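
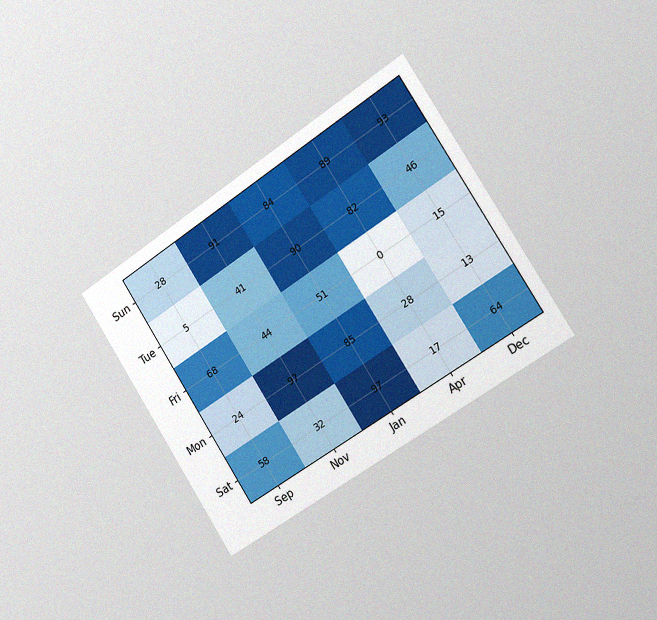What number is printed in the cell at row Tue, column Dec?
46

The chart is tilted about 33° counter-clockwise and viewed slightly from the right, with some photo noise. The (Tue, Dec) cell reads 46.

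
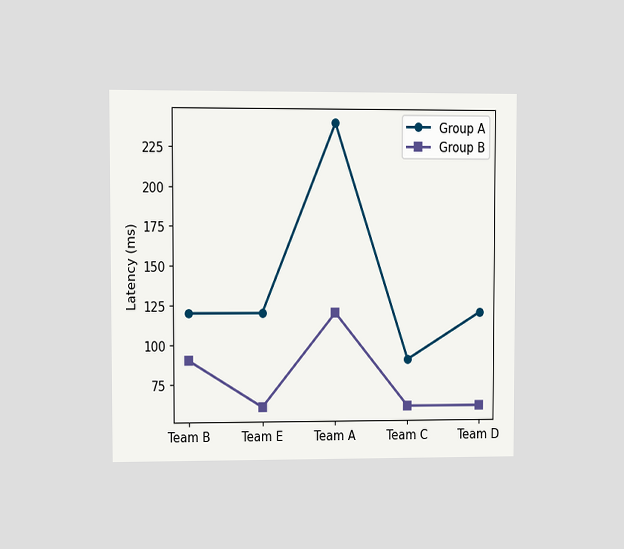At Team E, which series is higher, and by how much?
Group A, by 60ms

The chart is viewed at a slight angle. At Team E, Group A sits above the other line by 60ms.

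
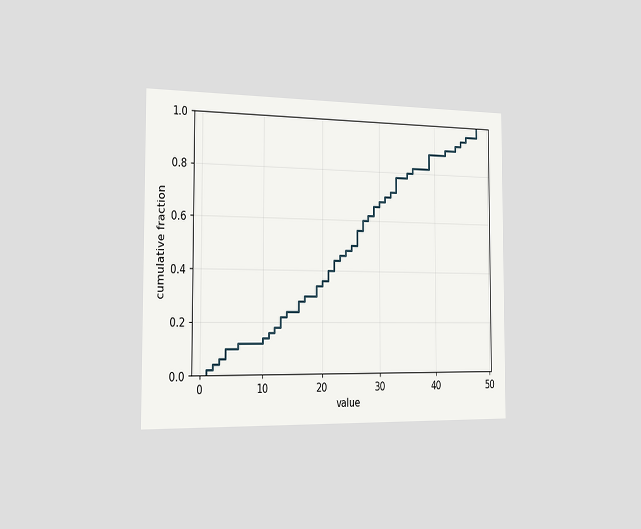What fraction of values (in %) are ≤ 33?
The chart is viewed slightly from the left. At x=33 the ECDF step is at 78%.

78%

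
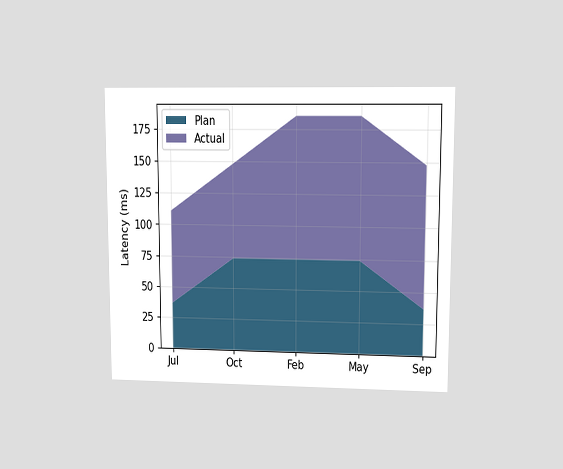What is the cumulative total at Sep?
148ms

The chart is viewed at a slight angle. The stacked total at Sep reaches 148ms.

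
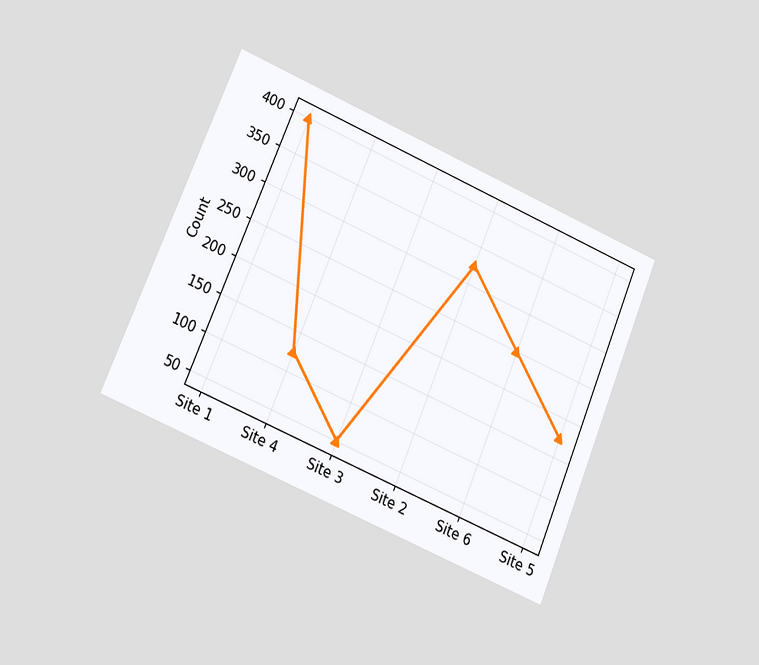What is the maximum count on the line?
400

The chart is tilted about 23° clockwise and viewed at a slight angle. The highest point is at Site 1, and reading across to the y-axis gives 400.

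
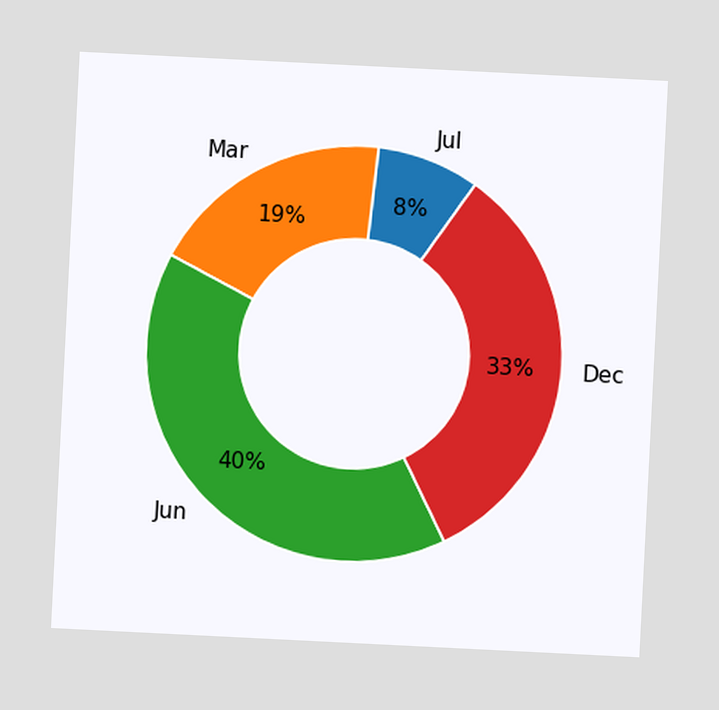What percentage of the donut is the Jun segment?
40%

The chart is tilted about 3° clockwise. The Jun segment takes up 40% of the ring.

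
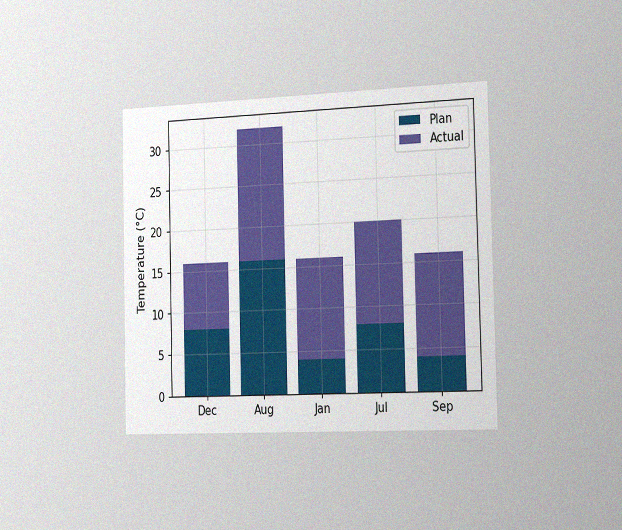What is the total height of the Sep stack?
16°C

The chart is viewed slightly from the right, with some photo noise. The Sep stack's top reaches 16°C on the y-axis.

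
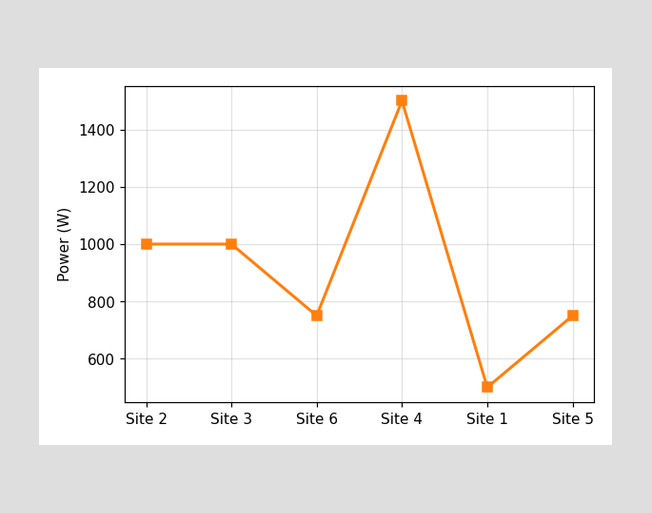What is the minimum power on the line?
500W

The lowest point is at Site 1, and reading across to the y-axis gives 500W.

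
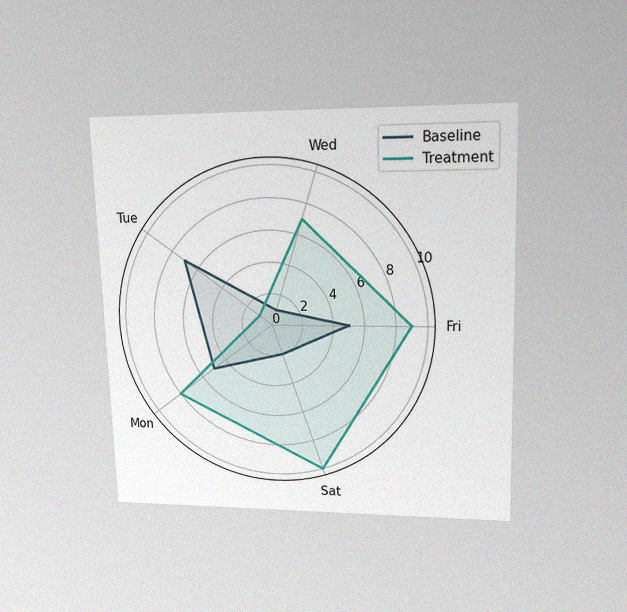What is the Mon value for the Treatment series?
The chart is viewed at a slight angle, with some photo noise. On the Mon axis, Treatment reaches 8.

8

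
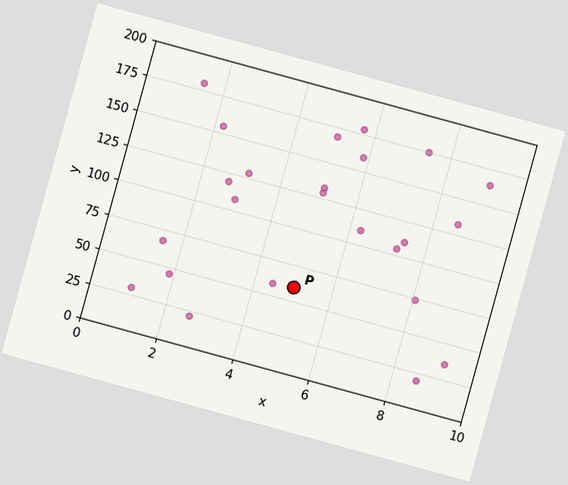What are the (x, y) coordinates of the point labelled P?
The chart is tilted about 15° clockwise. Following the gridlines from P to each axis, P sits at (5, 60).

(5, 60)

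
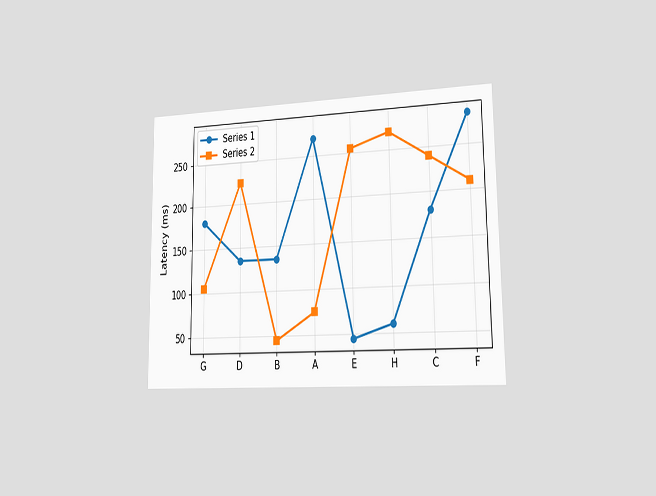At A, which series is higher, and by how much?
The chart is viewed slightly from the right. At A, Series 1 sits above the other line by 195ms.

Series 1, by 195ms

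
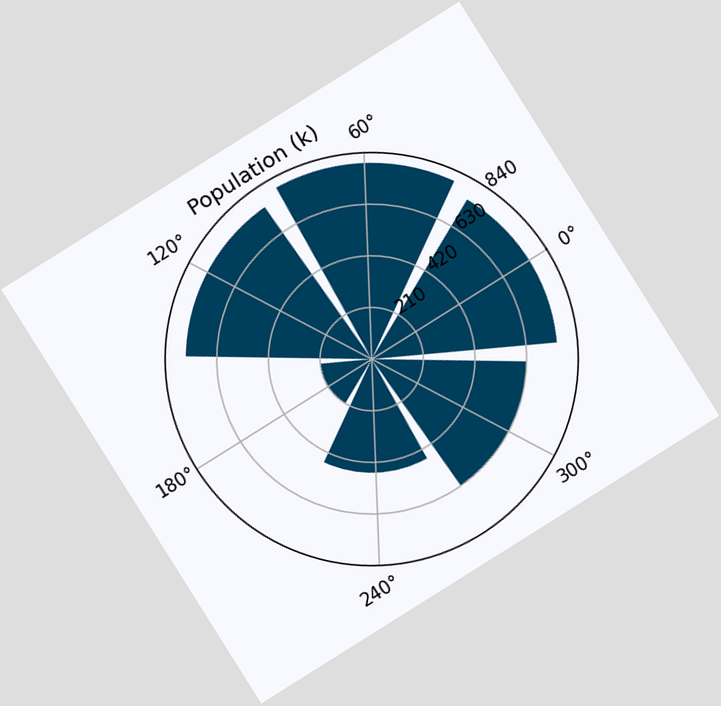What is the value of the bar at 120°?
The chart is tilted about 32° counter-clockwise. The bar at 120° reaches 756k on the radial axis.

756k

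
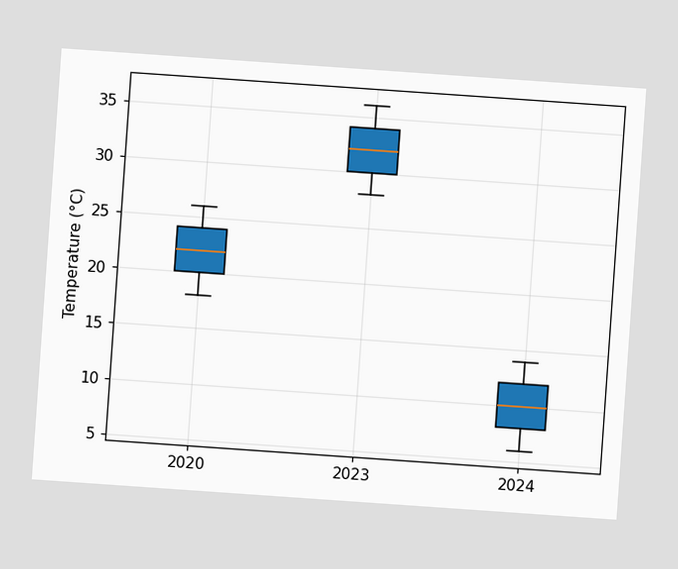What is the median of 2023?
The chart is tilted about 4° clockwise. The median line in the 2023 box sits at 32°C.

32°C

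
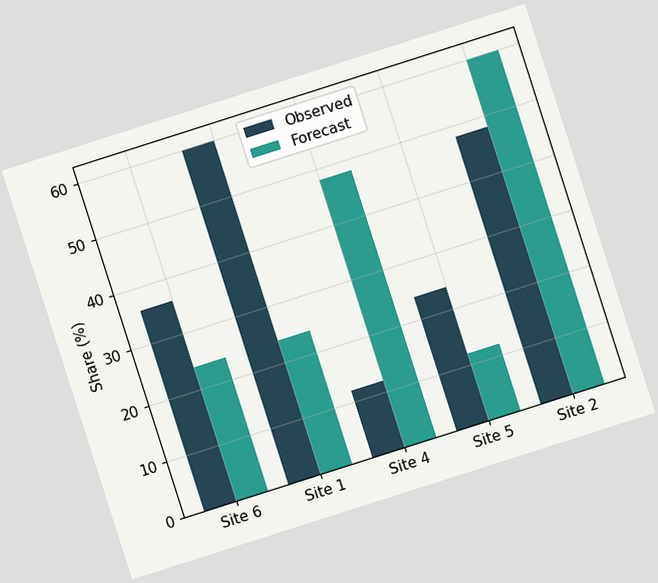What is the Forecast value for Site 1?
24%

The chart is tilted about 18° counter-clockwise. The Forecast bar at Site 1 reaches 24% on the y-axis.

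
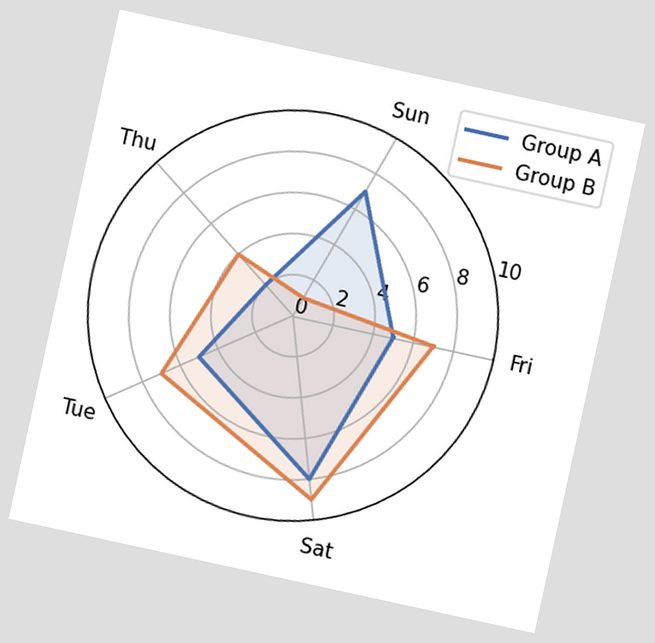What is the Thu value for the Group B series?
4

The chart is tilted about 12° clockwise. On the Thu axis, Group B reaches 4.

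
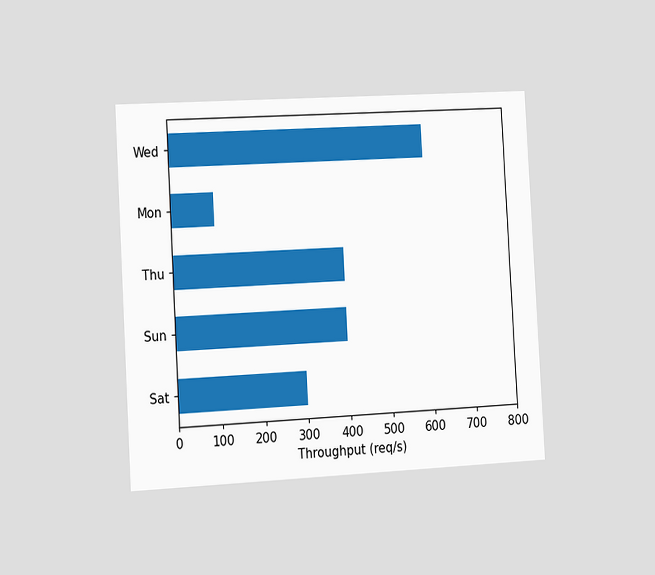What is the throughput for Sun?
400req/s

The chart is tilted about 3° counter-clockwise and viewed slightly from the left. Reading along the chart's x-axis, the Sun bar reaches 400req/s.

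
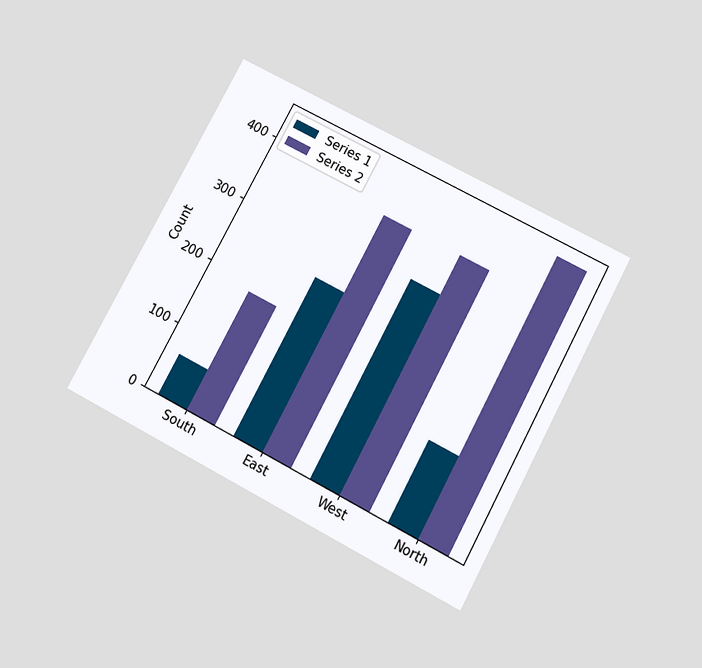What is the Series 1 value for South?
62

The chart is tilted about 28° clockwise and viewed slightly from below. The Series 1 bar at South reaches 62 on the y-axis.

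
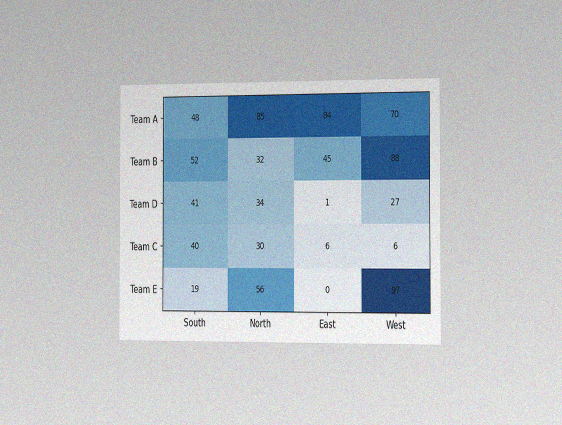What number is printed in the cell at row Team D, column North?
34

The chart is viewed slightly from the right, with some photo noise. The (Team D, North) cell reads 34.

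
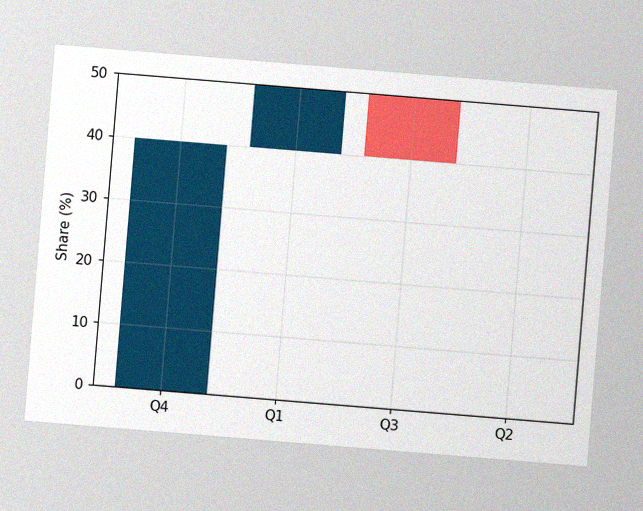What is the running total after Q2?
40%

The chart is tilted about 5° clockwise, with some photo noise. After Q2 the running total reaches 40%.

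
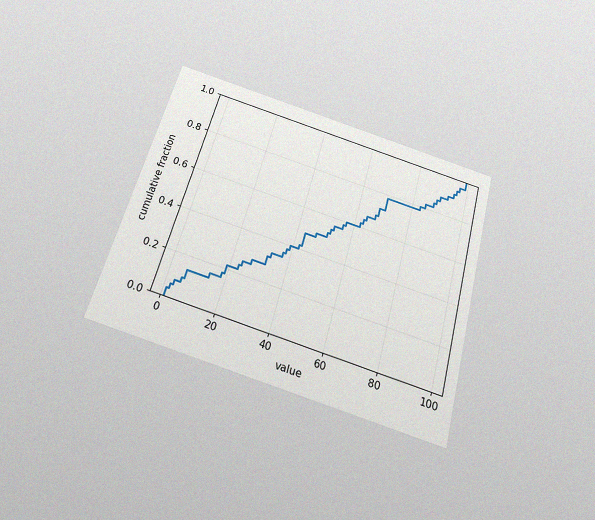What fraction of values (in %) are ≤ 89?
86%

The chart is tilted about 15° clockwise and viewed slightly from below, with some photo noise. At x=89 the ECDF step is at 86%.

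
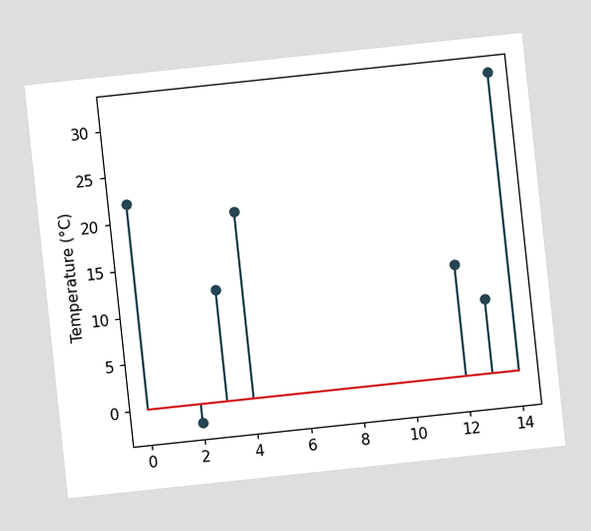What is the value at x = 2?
-2°C

The chart is tilted about 6° counter-clockwise. The stem at x=2 reaches -2°C.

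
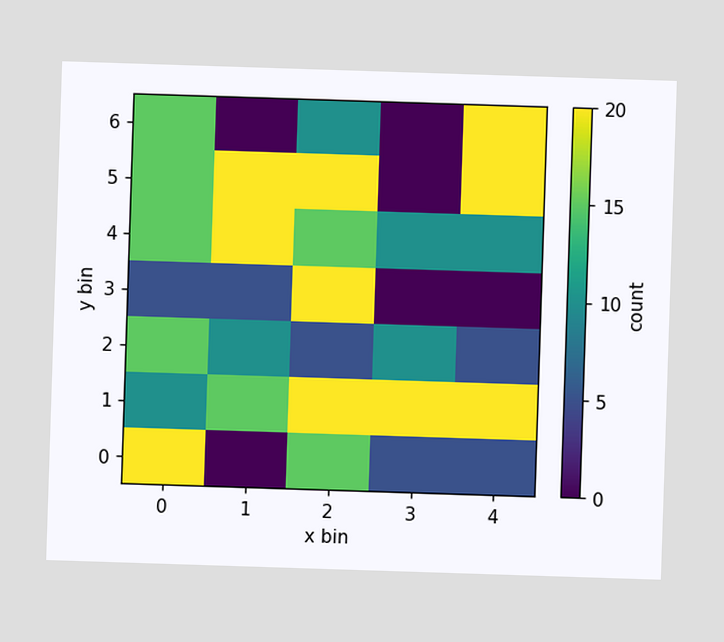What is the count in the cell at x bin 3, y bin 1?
20

Matching the cell (3, 1) against the colorbar gives 20.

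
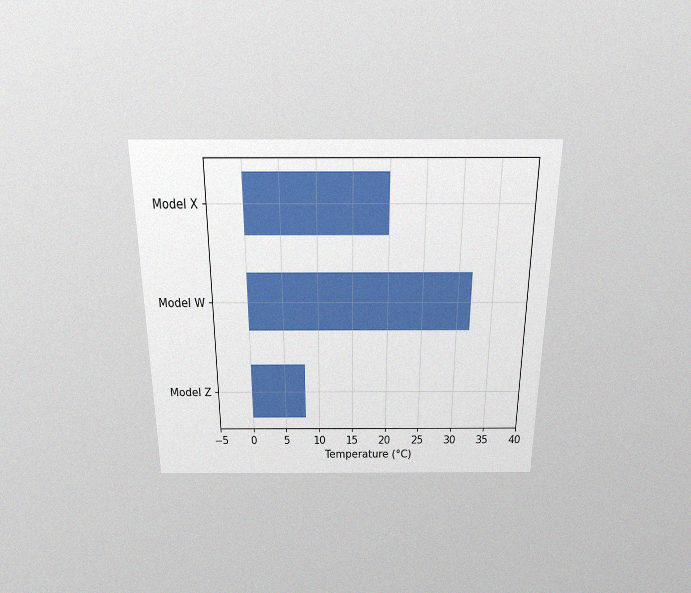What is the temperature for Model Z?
8°C

The chart is viewed slightly from above, with some photo noise. Reading along the chart's x-axis, the Model Z bar reaches 8°C.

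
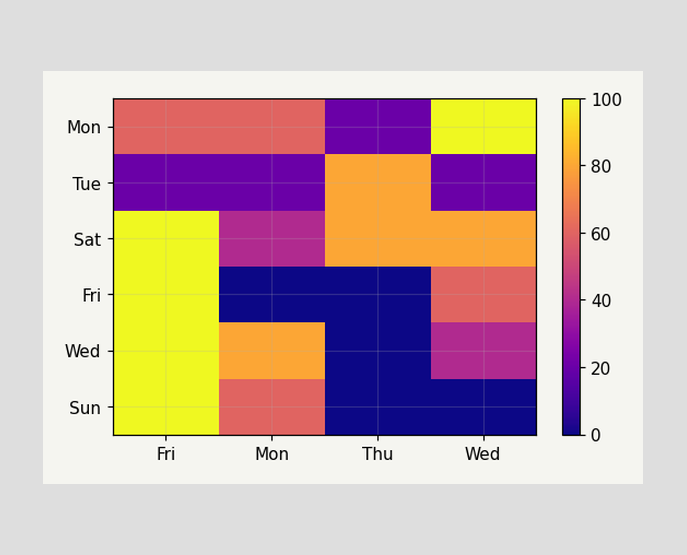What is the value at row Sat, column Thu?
Matching cell (Sat, Thu) against the colorbar gives 80.

80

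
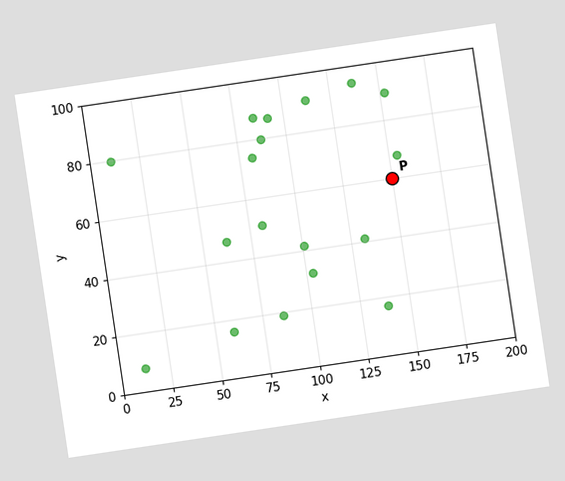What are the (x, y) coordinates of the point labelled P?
The chart is tilted about 8° counter-clockwise. Following the gridlines from P to each axis, P sits at (150, 60).

(150, 60)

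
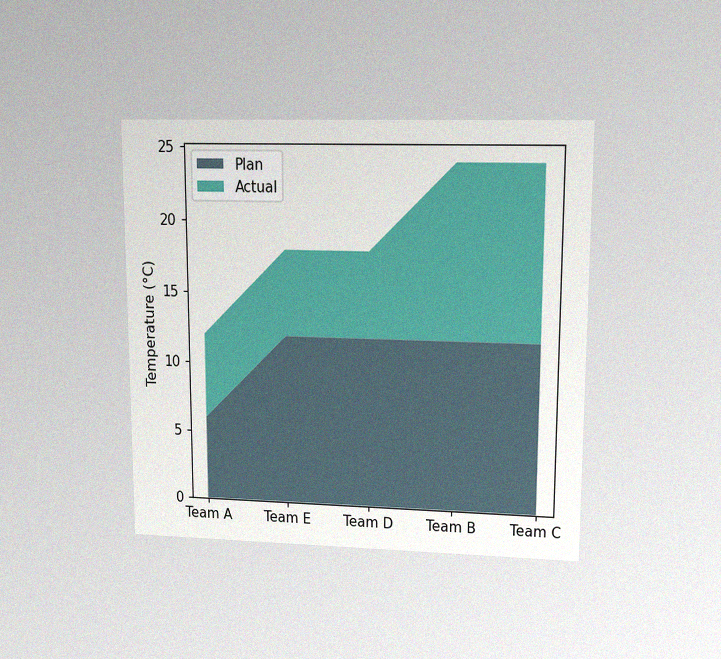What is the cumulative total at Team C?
The chart is viewed at a slight angle, with some photo noise. The stacked total at Team C reaches 24°C.

24°C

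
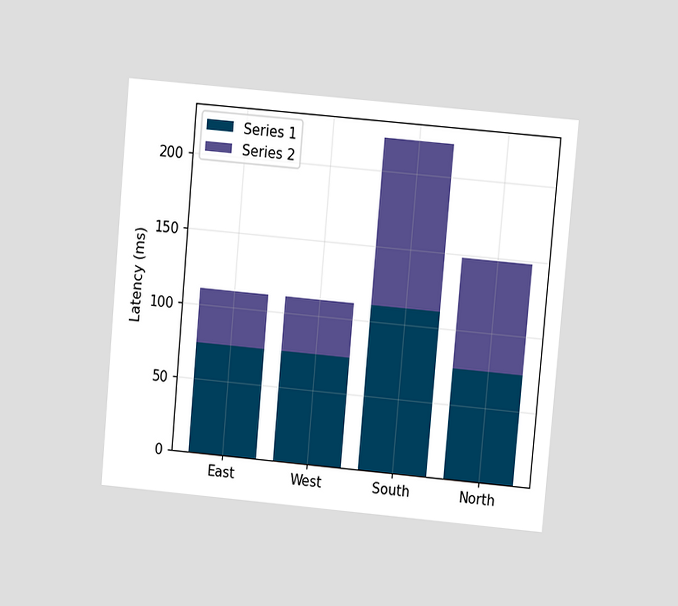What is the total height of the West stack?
111ms

The chart is tilted about 5° clockwise and viewed at a slight angle. The West stack's top reaches 111ms on the y-axis.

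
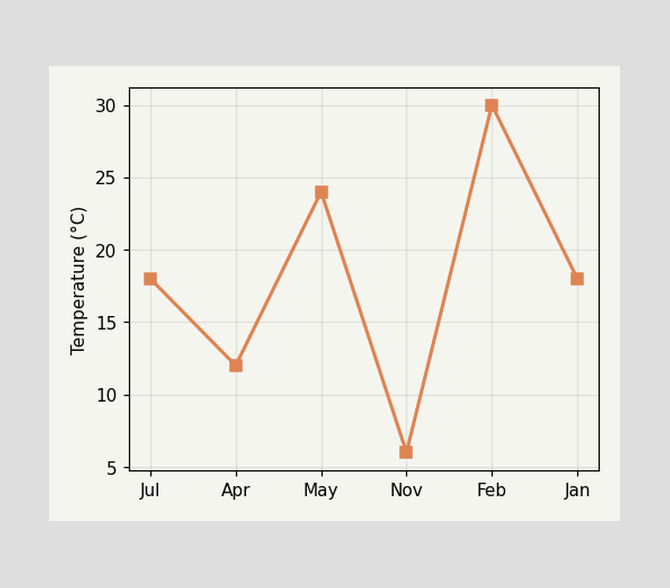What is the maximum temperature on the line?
The highest point is at Feb, and reading across to the y-axis gives 30°C.

30°C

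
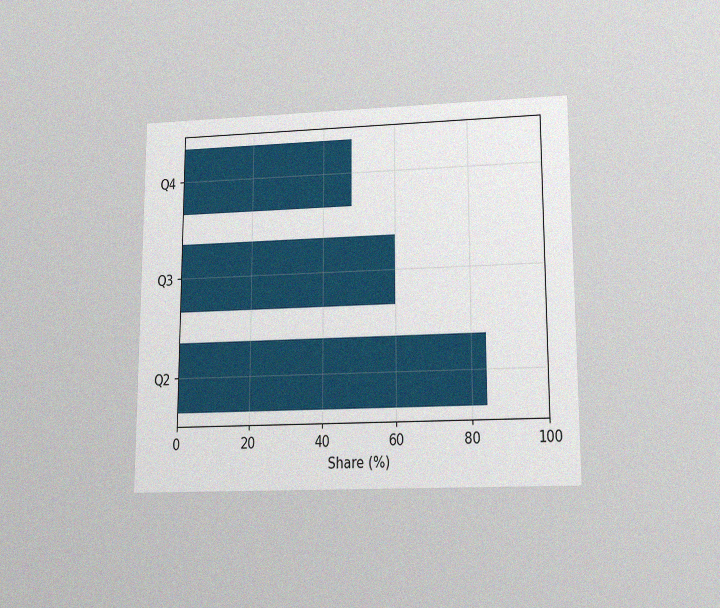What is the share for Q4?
48%

The chart is viewed slightly from below, with some photo noise. Reading along the chart's x-axis, the Q4 bar reaches 48%.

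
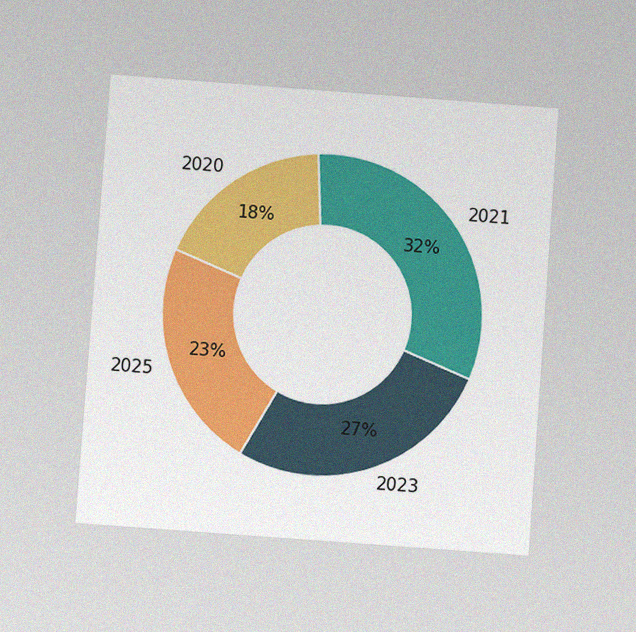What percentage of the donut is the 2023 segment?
27%

The chart is tilted about 4° clockwise and viewed at a slight angle, with some photo noise. The 2023 segment takes up 27% of the ring.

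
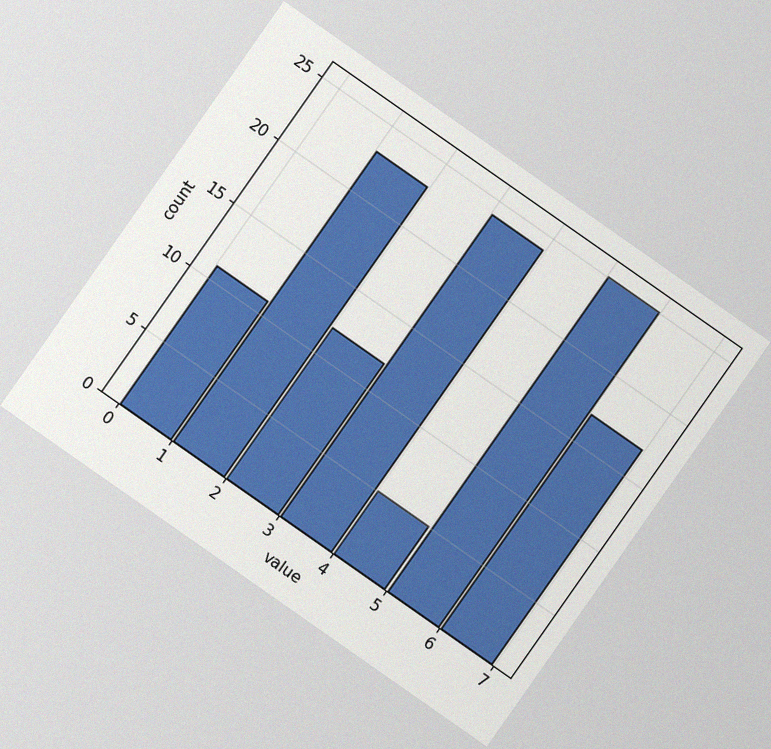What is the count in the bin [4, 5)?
The chart is tilted about 35° clockwise, with some photo noise. The [4, 5) bin has height 5.

5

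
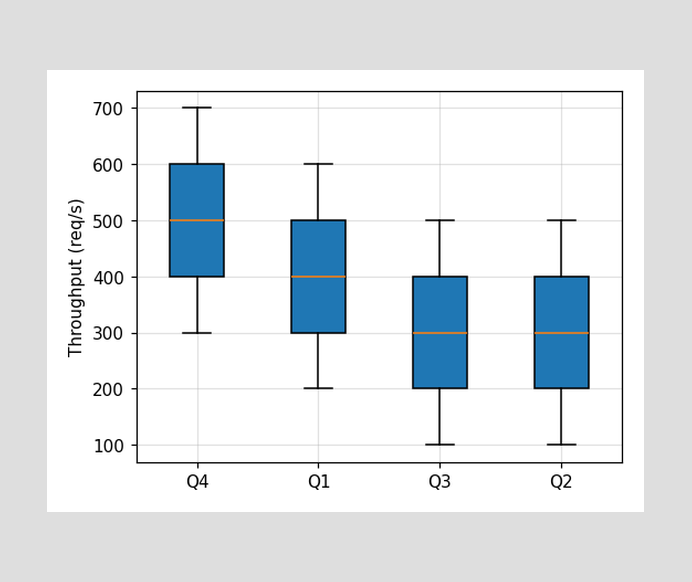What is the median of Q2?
The median line in the Q2 box sits at 300req/s.

300req/s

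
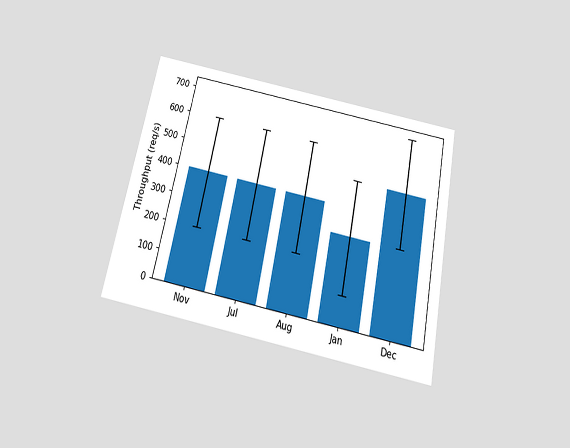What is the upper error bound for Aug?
The chart is tilted about 12° clockwise and viewed slightly from below. The Aug bar's upper whisker reaches 600req/s.

600req/s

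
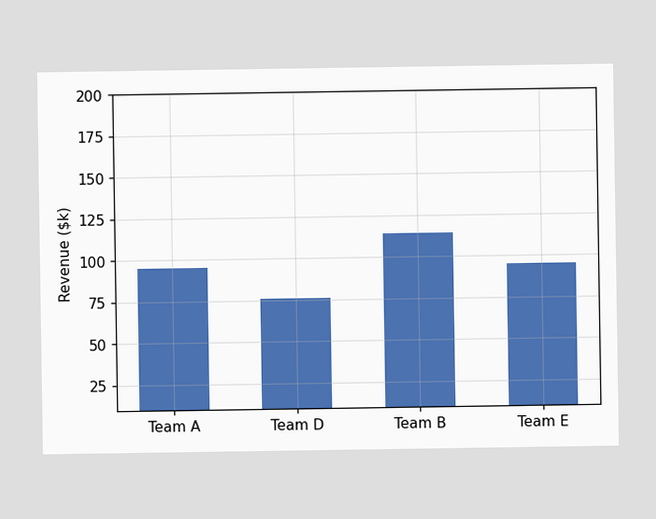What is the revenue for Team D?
$76k

Reading along the chart's y-axis, the Team D bar reaches $76k.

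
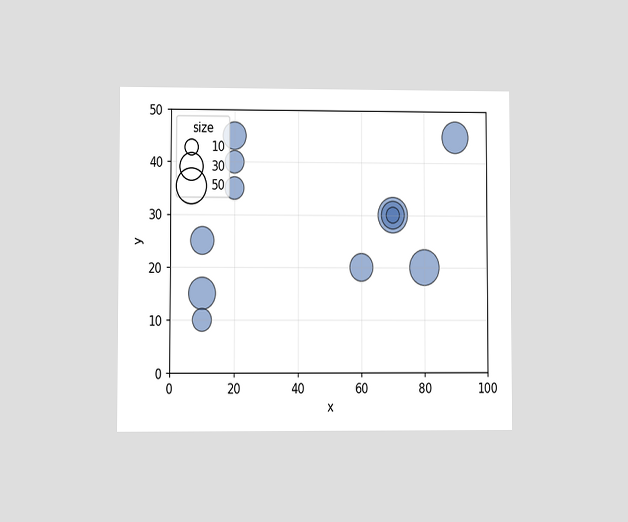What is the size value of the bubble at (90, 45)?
The chart is viewed at a slight angle. Matching the bubble at (90, 45) against the size legend gives 40.

40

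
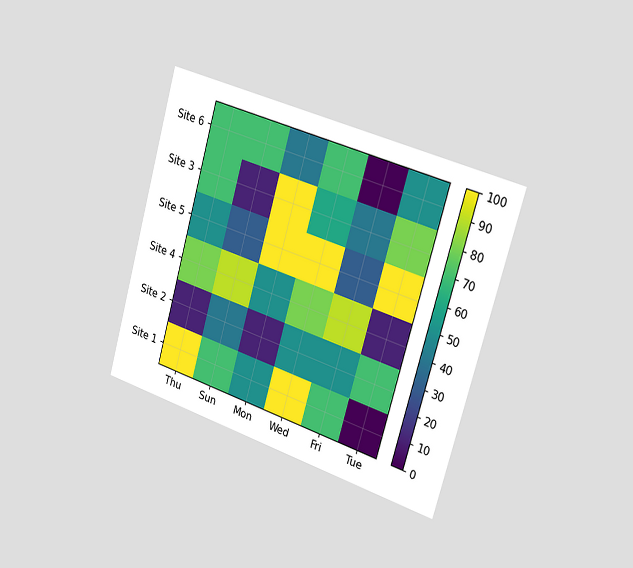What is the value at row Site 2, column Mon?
The chart is tilted about 16° clockwise and viewed slightly from the right. Matching cell (Site 2, Mon) against the colorbar gives 10.

10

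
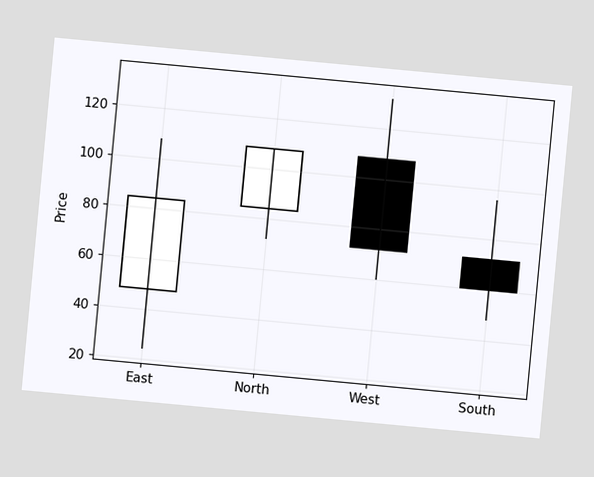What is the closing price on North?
108

The chart is tilted about 5° clockwise. The North candle closes at 108.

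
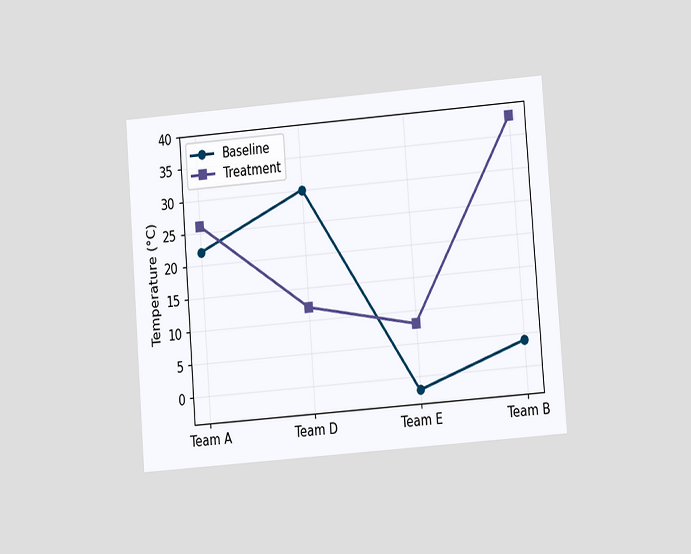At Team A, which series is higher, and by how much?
The chart is tilted about 4° counter-clockwise and viewed at a slight angle. At Team A, Treatment sits above the other line by 4°C.

Treatment, by 4°C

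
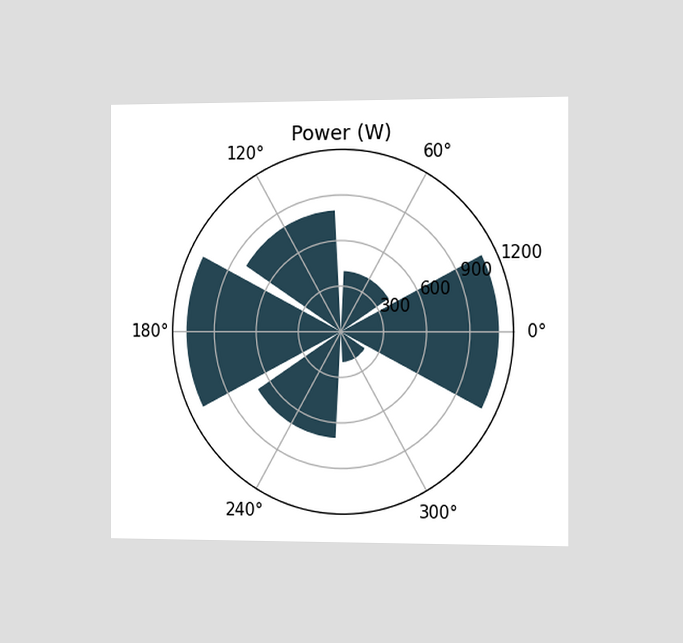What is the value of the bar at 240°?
700W

The chart is viewed slightly from the right. The bar at 240° reaches 700W on the radial axis.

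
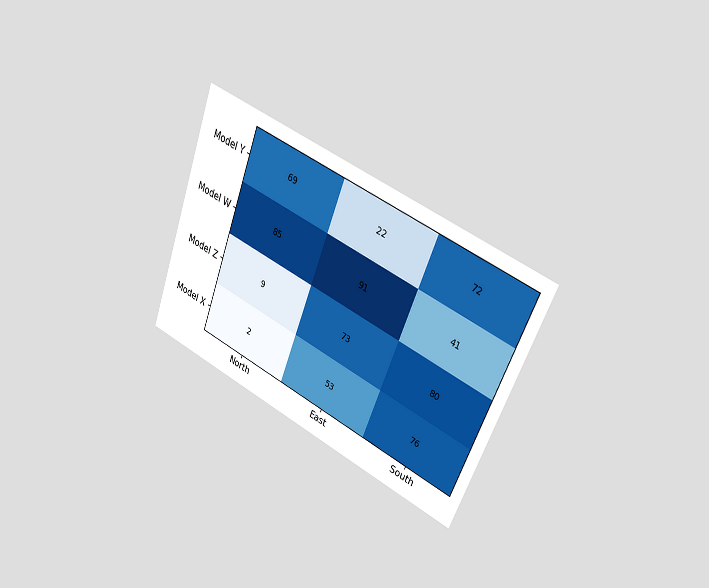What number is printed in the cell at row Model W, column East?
The chart is tilted about 22° clockwise and viewed slightly from the right. The (Model W, East) cell reads 91.

91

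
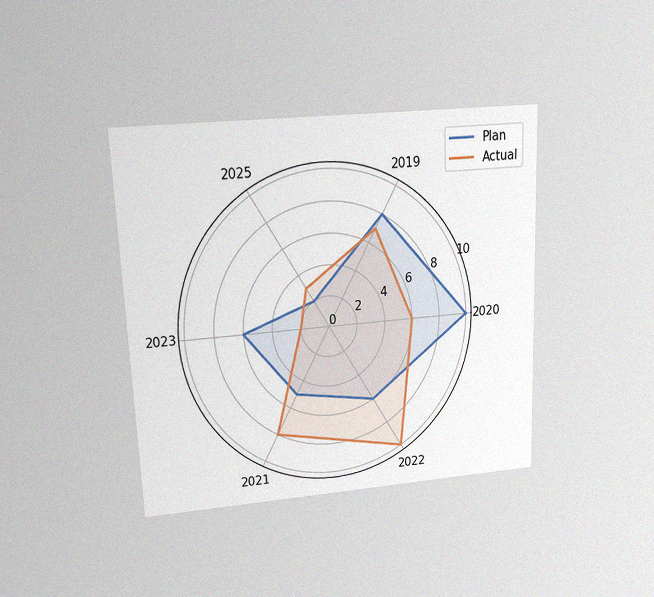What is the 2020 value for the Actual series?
6

The chart is tilted about 2° counter-clockwise and viewed at a slight angle, with some photo noise. On the 2020 axis, Actual reaches 6.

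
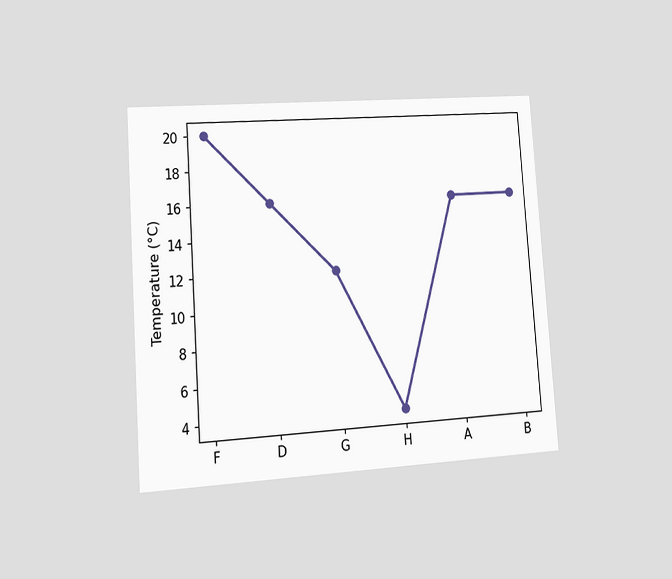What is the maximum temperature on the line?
20°C

The chart is tilted about 4° counter-clockwise and viewed at a slight angle. The highest point is at F, and reading across to the y-axis gives 20°C.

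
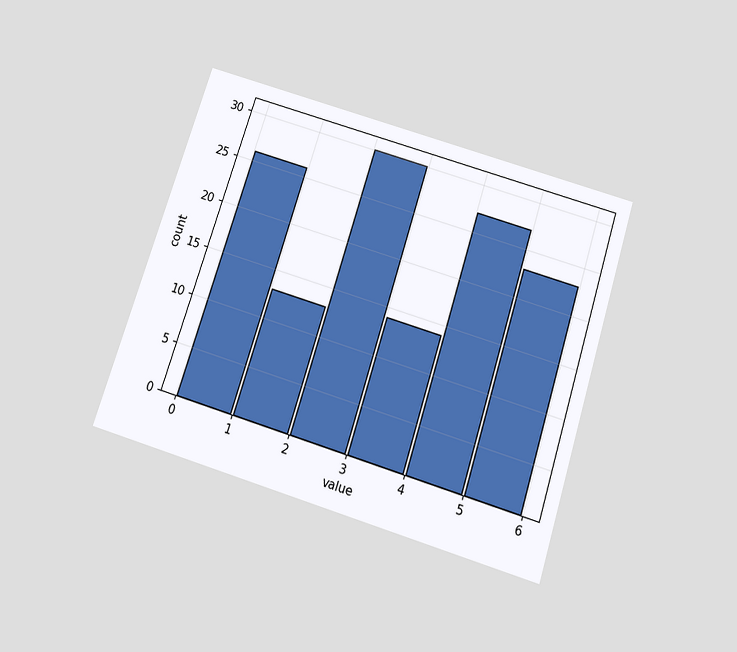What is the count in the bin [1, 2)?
The chart is tilted about 18° clockwise and viewed slightly from below. The [1, 2) bin has height 13.

13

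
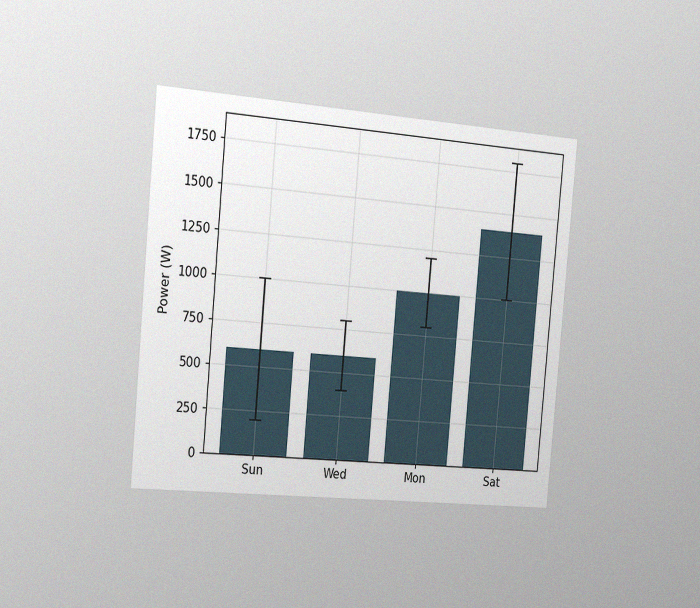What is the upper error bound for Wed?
The chart is tilted about 5° clockwise and viewed slightly from the left, with some photo noise. The Wed bar's upper whisker reaches 800W.

800W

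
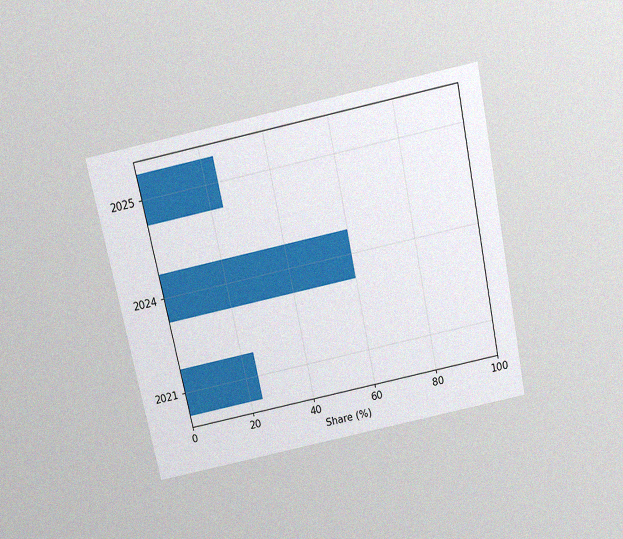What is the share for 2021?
24%

The chart is tilted about 12° counter-clockwise and viewed slightly from above, with some photo noise. Reading along the chart's x-axis, the 2021 bar reaches 24%.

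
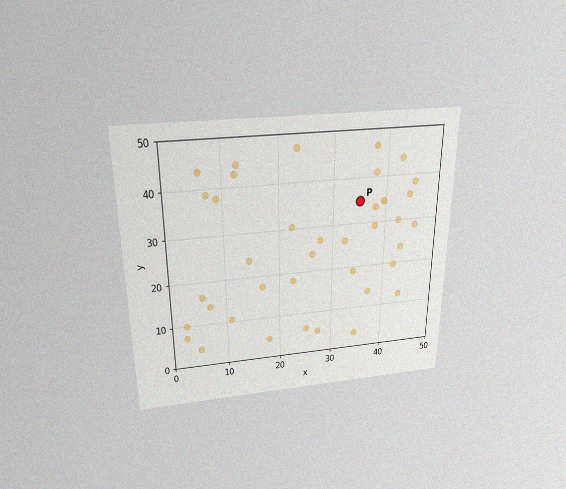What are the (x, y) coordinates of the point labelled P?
The chart is viewed slightly from above, with some photo noise. Following the gridlines from P to each axis, P sits at (35, 35).

(35, 35)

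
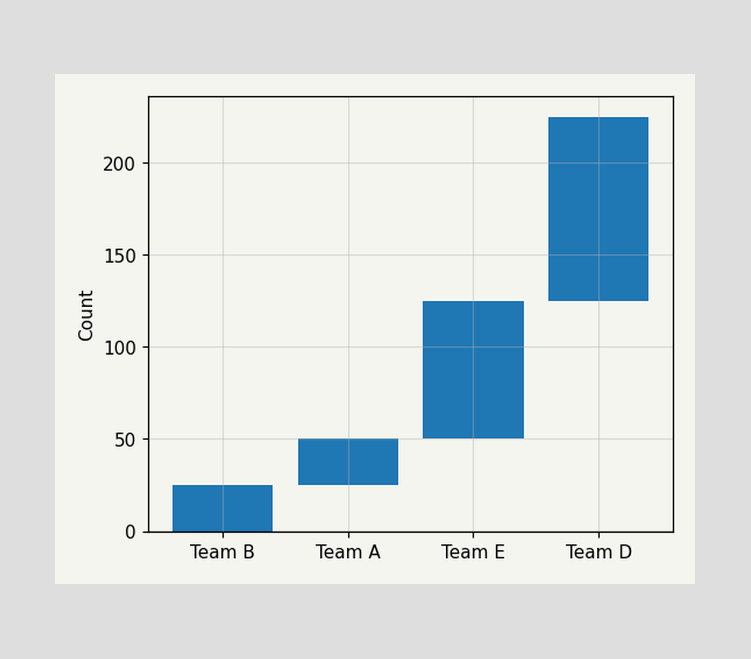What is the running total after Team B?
After Team B the running total reaches 25.

25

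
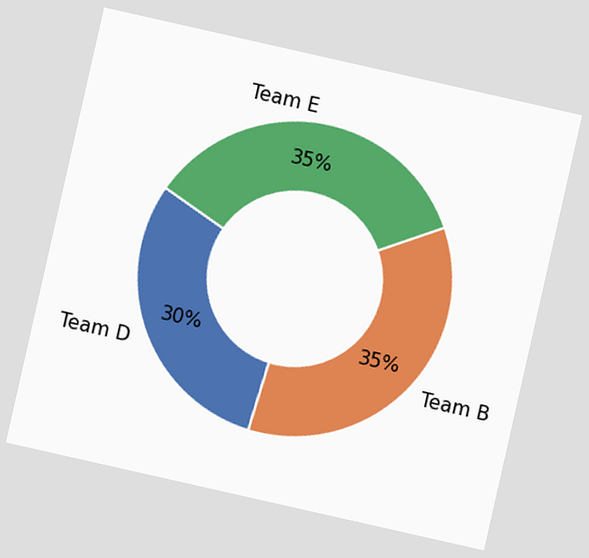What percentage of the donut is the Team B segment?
35%

The chart is tilted about 13° clockwise. The Team B segment takes up 35% of the ring.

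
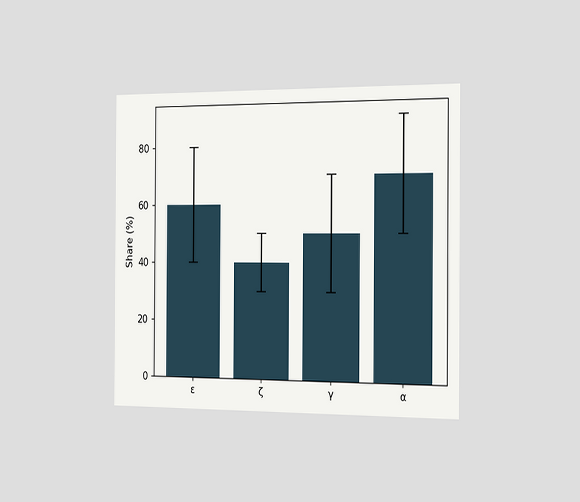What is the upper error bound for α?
90%

The chart is viewed slightly from the right. The α bar's upper whisker reaches 90%.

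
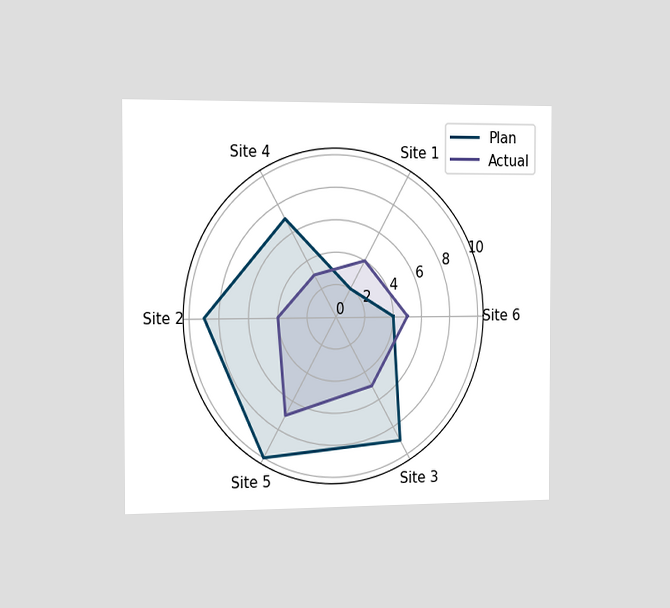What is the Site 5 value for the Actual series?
The chart is viewed slightly from the left. On the Site 5 axis, Actual reaches 7.

7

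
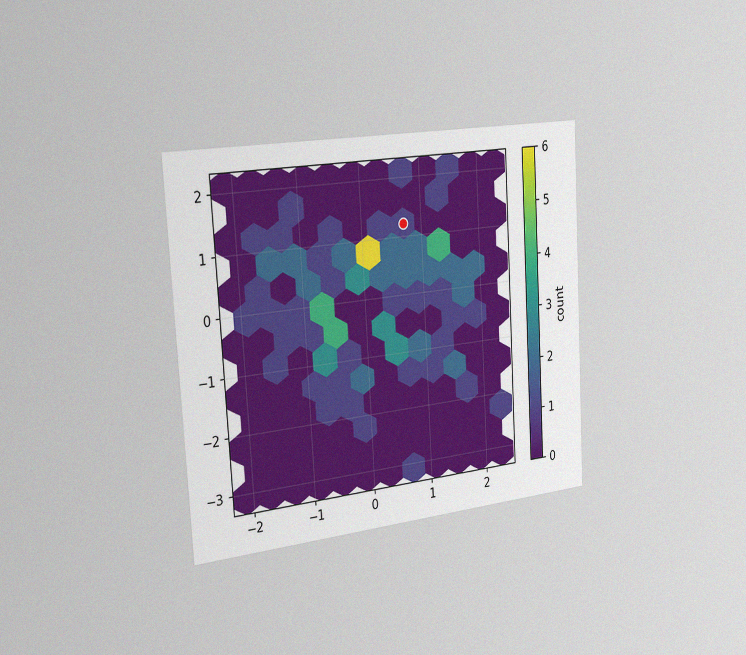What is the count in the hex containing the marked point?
1

The chart is tilted about 3° counter-clockwise and viewed slightly from the left, with some photo noise. The marked hex reads 1 on the colorbar.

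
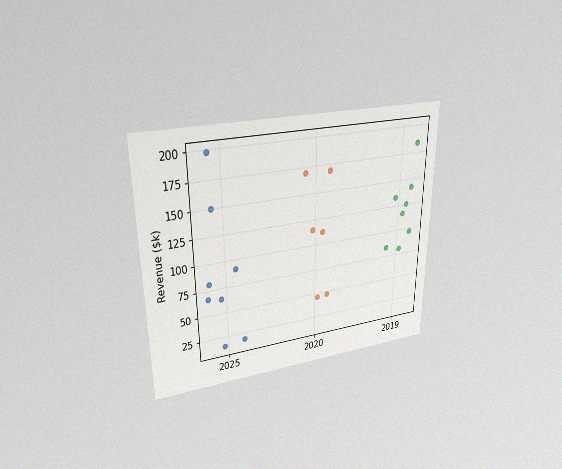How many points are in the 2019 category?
The chart is viewed slightly from above, with some photo noise. Counting the markers in the 2019 column gives 8.

8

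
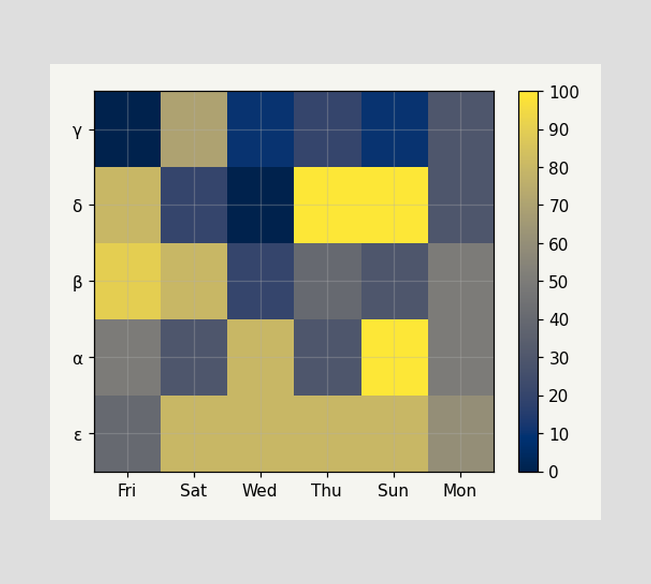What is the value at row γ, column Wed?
Matching cell (γ, Wed) against the colorbar gives 10.

10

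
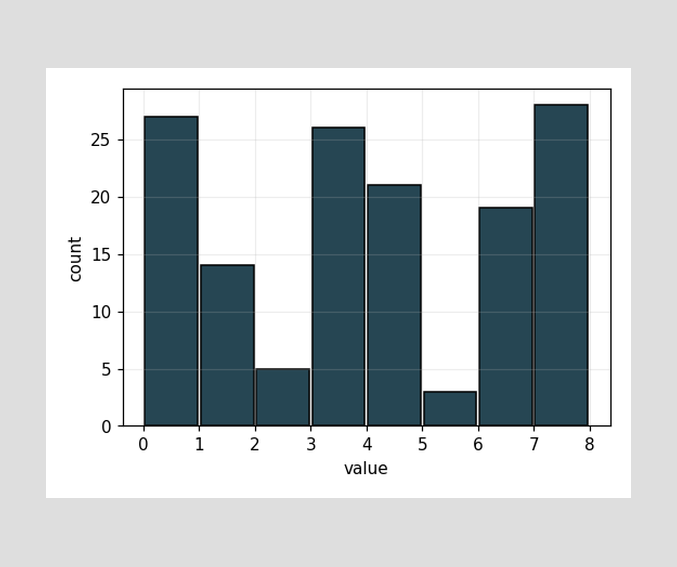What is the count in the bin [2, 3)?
The [2, 3) bin has height 5.

5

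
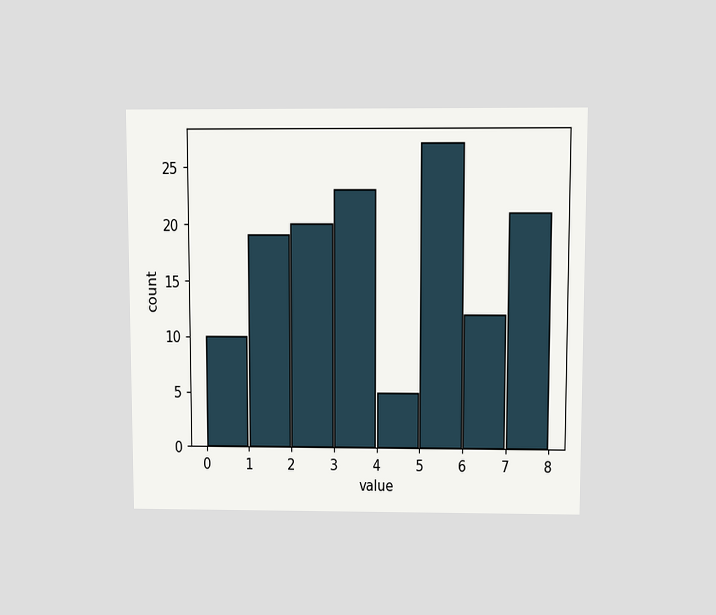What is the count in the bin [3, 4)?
The chart is viewed at a slight angle. The [3, 4) bin has height 23.

23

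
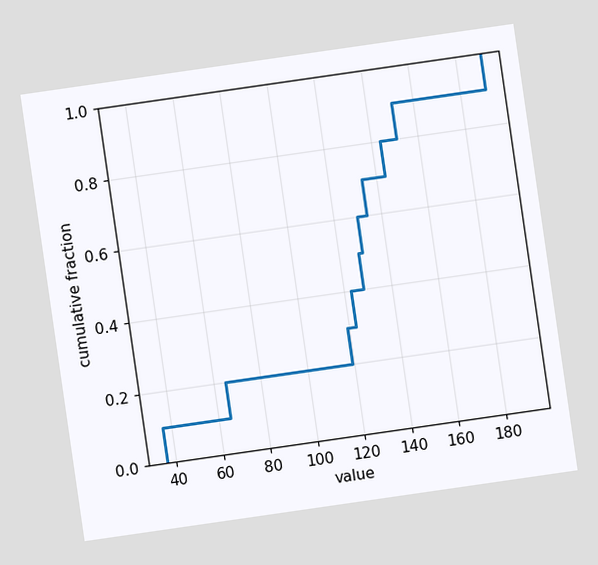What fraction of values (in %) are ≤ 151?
90%

The chart is tilted about 8° counter-clockwise. At x=151 the ECDF step is at 90%.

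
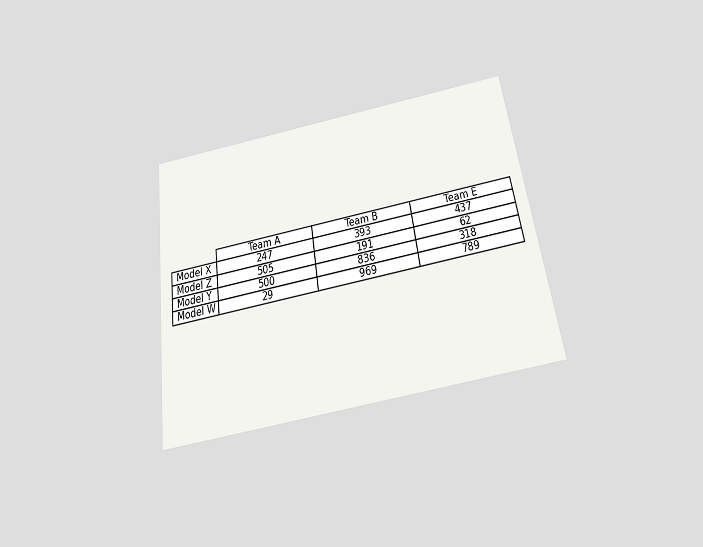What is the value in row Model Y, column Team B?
836

The chart is tilted about 8° counter-clockwise and viewed slightly from below. The (Model Y, Team B) cell reads 836.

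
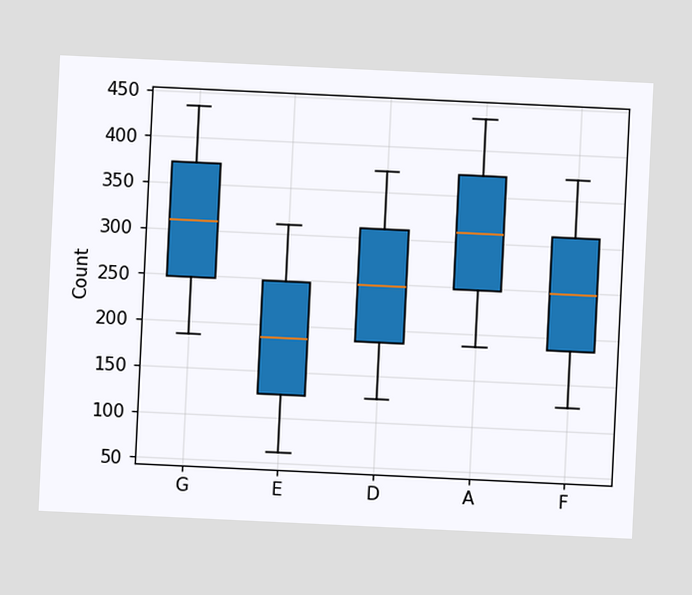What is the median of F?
248

The chart is tilted about 3° clockwise. The median line in the F box sits at 248.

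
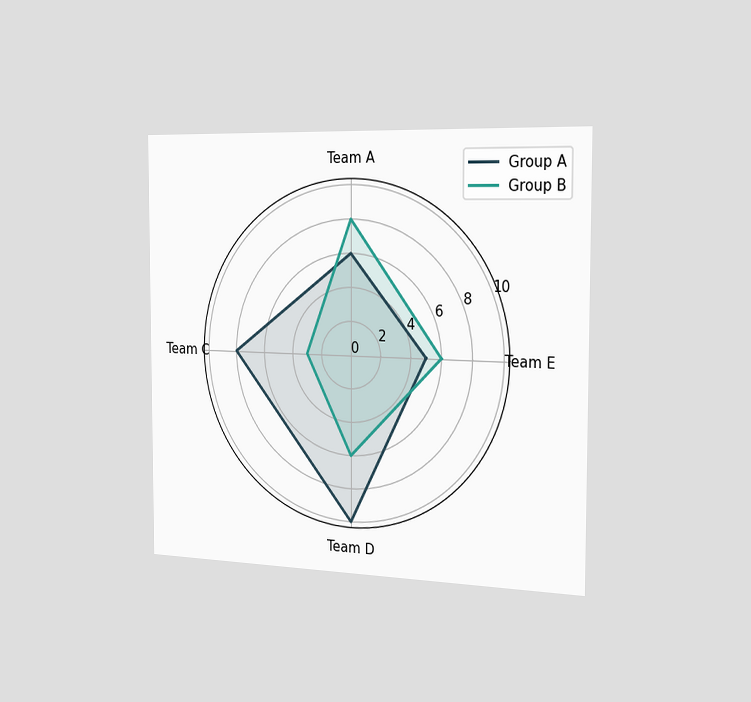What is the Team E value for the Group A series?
The chart is viewed slightly from the right. On the Team E axis, Group A reaches 5.

5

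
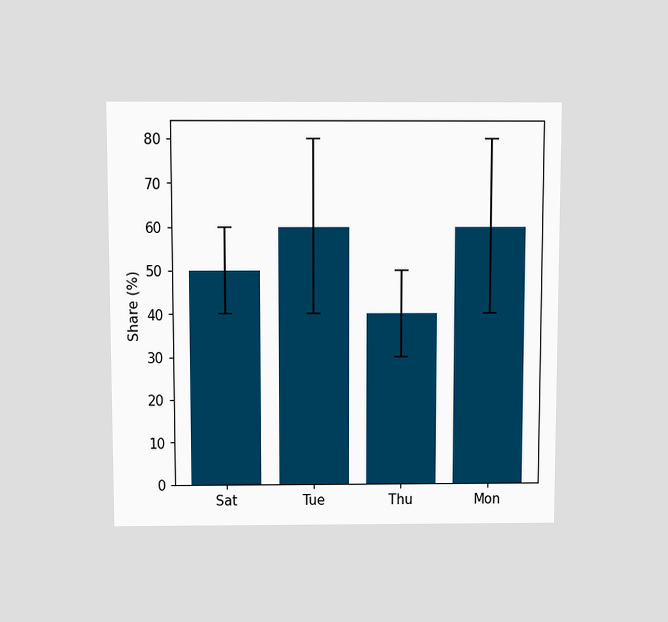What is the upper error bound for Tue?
The chart is viewed slightly from above. The Tue bar's upper whisker reaches 80%.

80%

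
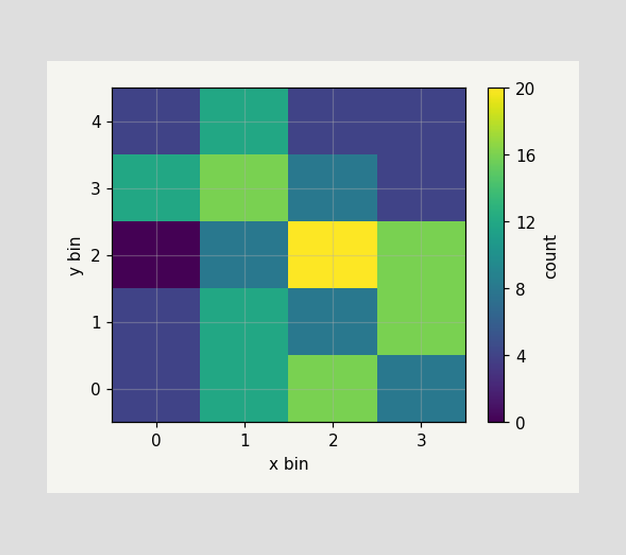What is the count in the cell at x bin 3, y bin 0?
8

Matching the cell (3, 0) against the colorbar gives 8.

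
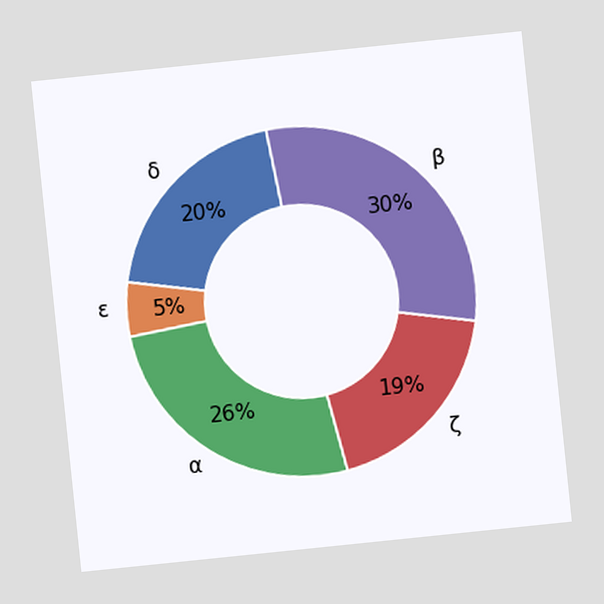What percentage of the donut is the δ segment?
The chart is tilted about 6° counter-clockwise. The δ segment takes up 20% of the ring.

20%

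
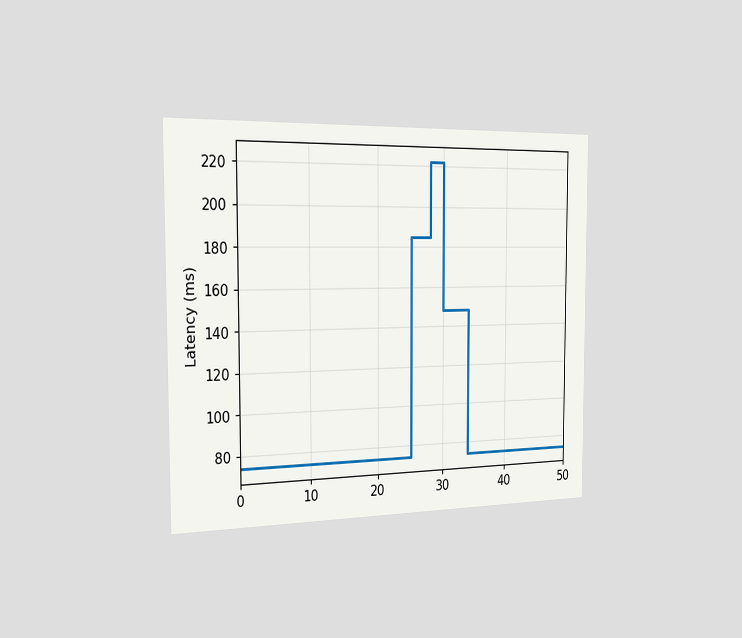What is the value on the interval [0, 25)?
74ms

The chart is viewed slightly from the left. On [0, 25) the step sits at 74ms.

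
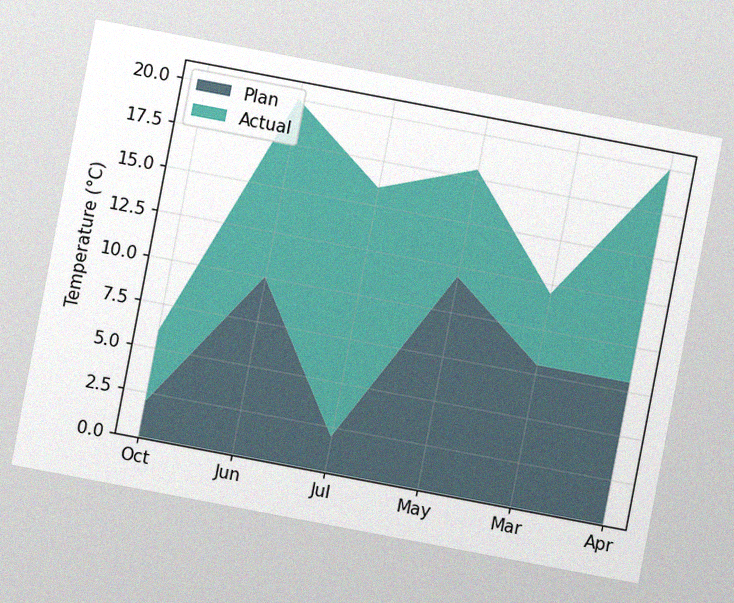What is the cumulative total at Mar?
The chart is tilted about 11° clockwise, with some photo noise. The stacked total at Mar reaches 12°C.

12°C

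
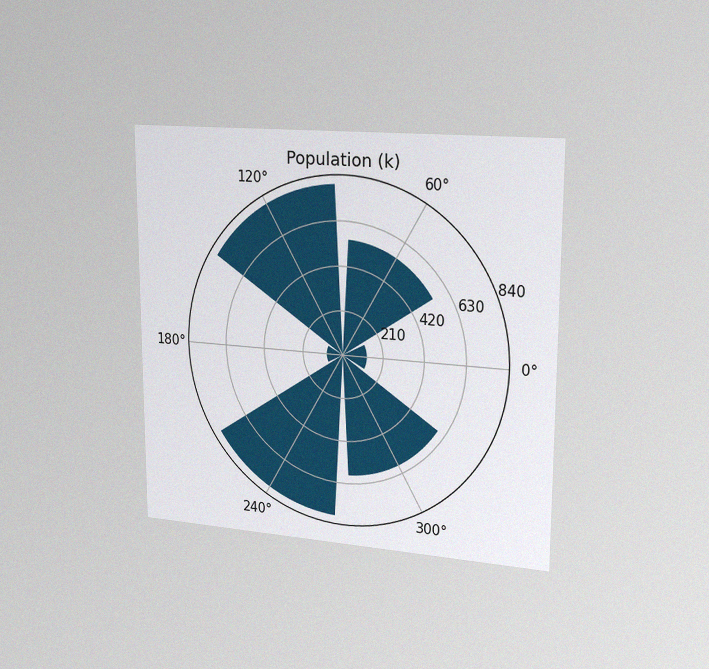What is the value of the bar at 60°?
The chart is viewed slightly from the right, with some photo noise. The bar at 60° reaches 546k on the radial axis.

546k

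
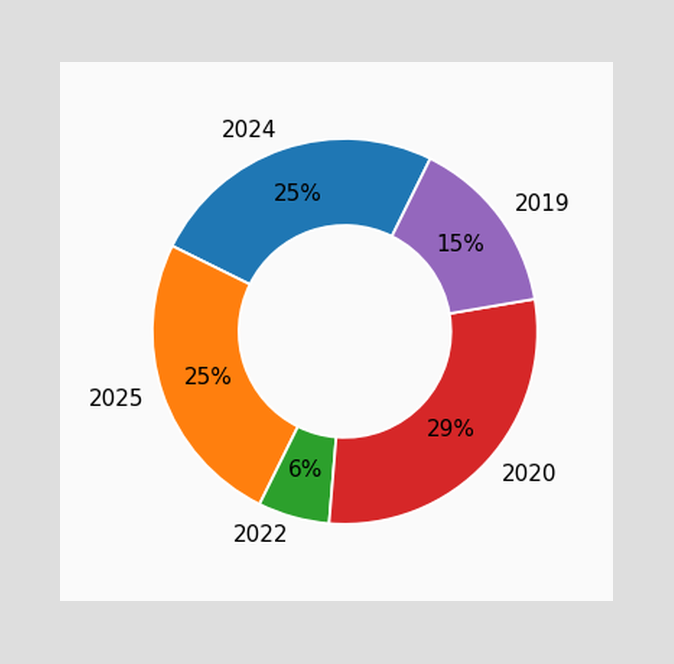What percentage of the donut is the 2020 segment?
The 2020 segment takes up 29% of the ring.

29%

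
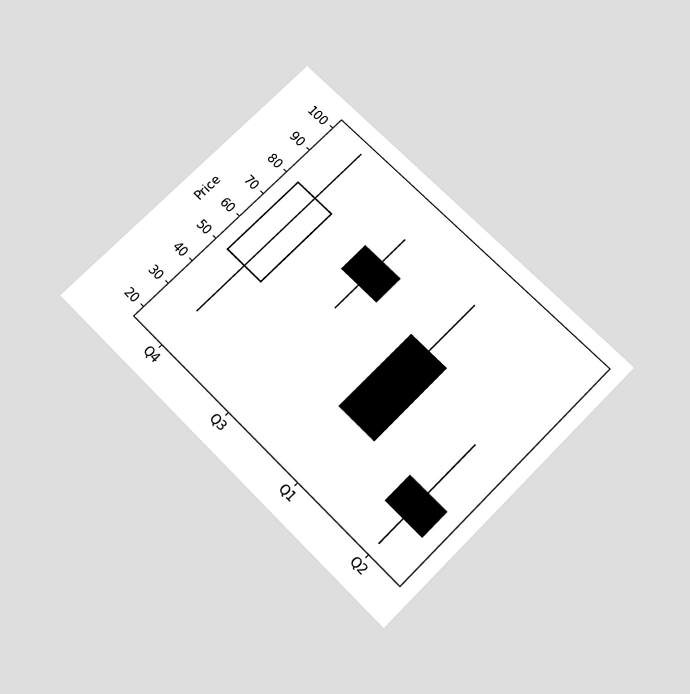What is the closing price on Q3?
The chart is tilted about 45° clockwise and viewed slightly from below. The Q3 candle closes at 70.

70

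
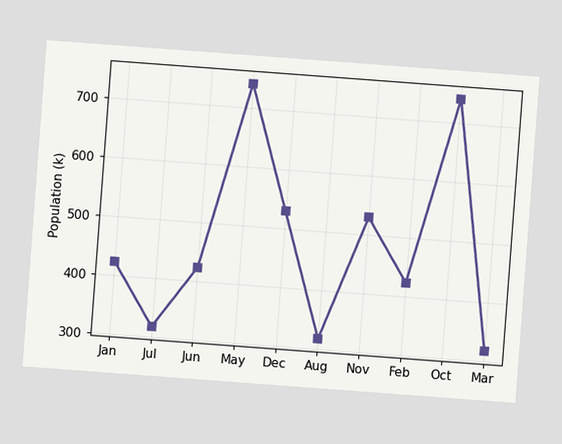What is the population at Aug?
The chart is tilted about 4° clockwise. At Aug, the line is at 318k.

318k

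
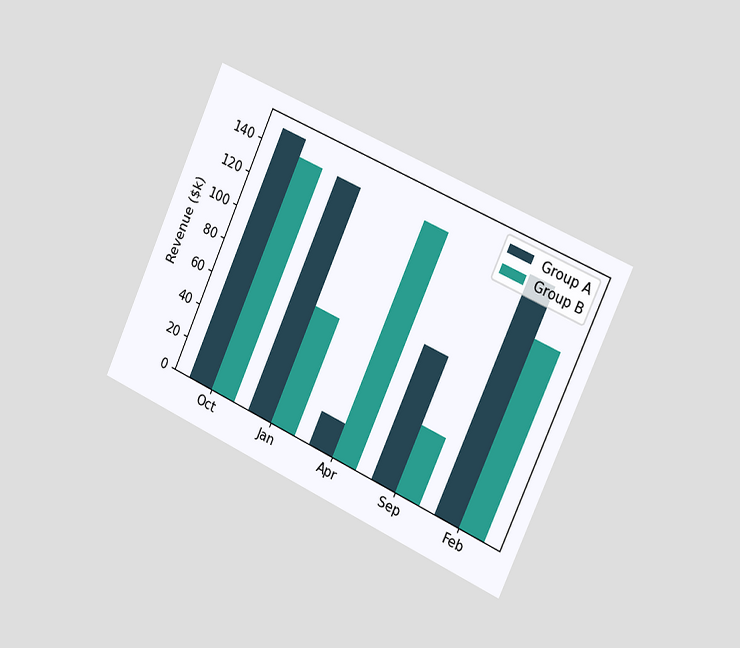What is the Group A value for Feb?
The chart is tilted about 24° clockwise and viewed slightly from the right. The Group A bar at Feb reaches $140k on the y-axis.

$140k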